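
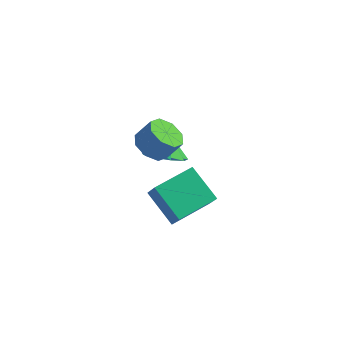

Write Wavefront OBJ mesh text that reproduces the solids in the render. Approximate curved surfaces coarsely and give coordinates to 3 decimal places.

v -1.084 1.034 -0.508
v -0.558 1.754 -1.042
v -1.096 1.766 0.468
v -1.257 1.852 -1.125
v -1.876 1.567 -0.919
v -2.124 1.033 -0.52
v -1.885 0.499 -0.116
v -1.271 0.215 0.105
v -0.57 0.314 0.04
v -0.109 0.75 -0.282
v -0.104 1.319 -0.709
v -1.199 -0.504 1.613
v -0.662 -1.18 1.397
v -0.025 -0.973 2.331
v -0.561 -0.296 2.547
v -0.458 -0.589 1.127
v 0.179 -0.381 2.061
v -0.688 0.052 1.141
v -0.051 0.26 2.075
v -1.217 0.367 1.432
v -0.58 0.575 2.366
v -1.735 0.173 1.829
v -1.098 0.38 2.763
v -1.939 -0.419 2.099
v -1.302 -0.211 3.033
v -1.709 -1.06 2.085
v -1.072 -0.852 3.019
v -1.18 -1.375 1.794
v -0.543 -1.167 2.728
v -1.794 0.76 -3.128
v -1.291 0.228 -2.066
v -0.571 2.423 -2.874
v -0.069 1.892 -1.812
v -0.411 -0.092 -4.208
v 0.091 -0.623 -3.146
v 0.811 1.572 -3.954
v 1.314 1.04 -2.892
f 2 1 4
f 2 4 3
f 4 1 5
f 4 5 3
f 5 1 6
f 5 6 3
f 6 1 7
f 6 7 3
f 7 1 8
f 7 8 3
f 8 1 9
f 8 9 3
f 9 1 10
f 9 10 3
f 10 1 11
f 10 11 3
f 11 1 2
f 11 2 3
f 13 12 16
f 13 16 14
f 14 16 17
f 14 17 15
f 16 12 18
f 16 18 17
f 17 18 19
f 17 19 15
f 18 12 20
f 18 20 19
f 19 20 21
f 19 21 15
f 20 12 22
f 20 22 21
f 21 22 23
f 21 23 15
f 22 12 24
f 22 24 23
f 23 24 25
f 23 25 15
f 24 12 26
f 24 26 25
f 25 26 27
f 25 27 15
f 26 12 28
f 26 28 27
f 27 28 29
f 27 29 15
f 28 12 13
f 28 13 29
f 29 13 14
f 29 14 15
f 31 33 30
f 34 31 30
f 30 33 32
f 32 34 30
f 31 37 33
f 35 31 34
f 35 37 31
f 33 37 32
f 36 34 32
f 32 37 36
f 36 35 34
f 37 35 36



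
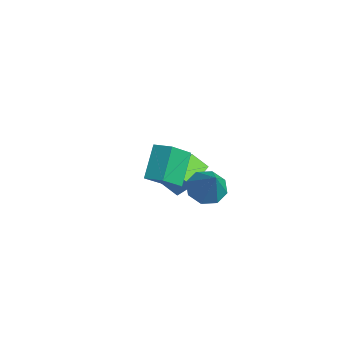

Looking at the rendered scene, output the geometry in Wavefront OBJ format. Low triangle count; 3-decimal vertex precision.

v 0.121 -2.717 1.955
v 0.605 -3.8 2.952
v 0.901 -2.166 2.174
v 1.385 -3.249 3.172
v 1.075 -3.531 0.608
v 1.559 -4.614 1.606
v 1.855 -2.98 0.828
v 2.339 -4.063 1.825
v -3.97 -1.691 -3.188
v -3.321 -1.215 -2.218
v -5.234 -0.324 -3.013
v -4.585 0.152 -2.043
v -3.395 -1.072 -3.877
v -2.746 -0.596 -2.907
v -4.659 0.295 -3.702
v -4.01 0.771 -2.732
v -0.715 -0.722 -1.594
v 0.041 -0.515 -2.199
v 0.495 -0.798 -0.106
v -0.277 0.108 -1.908
v -0.852 0.245 -1.434
v -1.346 -0.184 -1.053
v -1.472 -0.929 -0.989
v -1.154 -1.552 -1.28
v -0.579 -1.689 -1.754
v -0.084 -1.26 -2.135
f 2 4 1
f 5 2 1
f 1 4 3
f 3 5 1
f 2 8 4
f 6 2 5
f 6 8 2
f 4 8 3
f 7 5 3
f 3 8 7
f 7 6 5
f 8 6 7
f 10 12 9
f 13 10 9
f 9 12 11
f 11 13 9
f 10 16 12
f 14 10 13
f 14 16 10
f 12 16 11
f 15 13 11
f 11 16 15
f 15 14 13
f 16 14 15
f 18 17 20
f 18 20 19
f 20 17 21
f 20 21 19
f 21 17 22
f 21 22 19
f 22 17 23
f 22 23 19
f 23 17 24
f 23 24 19
f 24 17 25
f 24 25 19
f 25 17 26
f 25 26 19
f 26 17 18
f 26 18 19



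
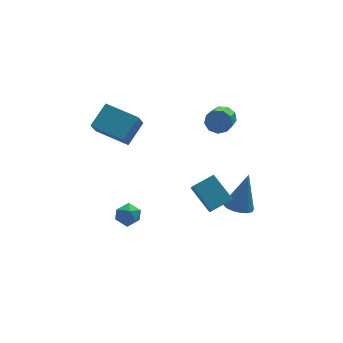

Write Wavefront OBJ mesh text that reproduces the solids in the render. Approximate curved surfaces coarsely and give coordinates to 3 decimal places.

v -3.431 -3.263 0.661
v -2.775 -3.046 0.8
v -3.065 -3.754 -0.3
v -2.409 -3.537 -0.161
v -2.708 -4.035 0.238
v -2.934 -3.732 0.832
v -2.906 -3.068 -0.332
v -3.132 -2.765 0.262
v -2.451 -2.926 0.187
v -2.328 -3.524 0.539
v -3.512 -3.276 -0.039
v -3.389 -3.874 0.313
v -1.959 0.784 2.132
v -0.974 1.534 2.997
v -3.247 2.101 2.456
v -2.262 2.85 3.321
v -1.518 1.49 1.019
v -0.533 2.239 1.884
v -2.806 2.806 1.343
v -1.821 3.556 2.208
v 3.584 -0.527 -3.529
v 4.302 -0.807 -3.704
v 4.256 -0.053 -1.531
v 4.322 -0.441 -3.797
v 4.174 -0.095 -3.829
v 3.89 0.152 -3.793
v 3.536 0.244 -3.695
v 3.193 0.159 -3.56
v 2.94 -0.083 -3.418
v 2.835 -0.427 -3.301
v 2.901 -0.794 -3.236
v 3.124 -1.099 -3.238
v 3.452 -1.274 -3.307
v 3.811 -1.277 -3.427
v 4.117 -1.109 -3.57
v 1.62 -2.196 -1.788
v 1.029 -0.969 -0.787
v 1.737 -1.51 -2.56
v 1.147 -0.282 -1.56
v 2.773 -1.958 -1.4
v 2.183 -0.73 -0.4
v 2.891 -1.271 -2.173
v 2.3 -0.044 -1.172
v 2.874 0.07 3.203
v 3.455 -0.055 3.553
v 2.907 -0.995 4.127
v 2.326 -0.87 3.777
v 3.185 0.249 3.793
v 2.637 -0.691 4.366
v 2.769 0.469 3.756
v 2.221 -0.471 4.33
v 2.402 0.502 3.461
v 1.854 -0.438 4.035
v 2.256 0.334 3.045
v 1.708 -0.606 3.619
v 2.399 0.042 2.703
v 1.851 -0.899 3.277
v 2.764 -0.237 2.595
v 2.217 -1.177 3.169
v 3.181 -0.372 2.772
v 2.633 -1.312 3.345
v 3.454 -0.3 3.15
v 2.906 -1.24 3.724
f 1 12 6
f 1 6 2
f 1 2 8
f 1 8 11
f 1 11 12
f 2 6 10
f 6 12 5
f 12 11 3
f 11 8 7
f 8 2 9
f 4 10 5
f 4 5 3
f 4 3 7
f 4 7 9
f 4 9 10
f 5 10 6
f 3 5 12
f 7 3 11
f 9 7 8
f 10 9 2
f 14 16 13
f 17 14 13
f 13 16 15
f 15 17 13
f 14 20 16
f 18 14 17
f 18 20 14
f 16 20 15
f 19 17 15
f 15 20 19
f 19 18 17
f 20 18 19
f 22 21 24
f 22 24 23
f 24 21 25
f 24 25 23
f 25 21 26
f 25 26 23
f 26 21 27
f 26 27 23
f 27 21 28
f 27 28 23
f 28 21 29
f 28 29 23
f 29 21 30
f 29 30 23
f 30 21 31
f 30 31 23
f 31 21 32
f 31 32 23
f 32 21 33
f 32 33 23
f 33 21 34
f 33 34 23
f 34 21 35
f 34 35 23
f 35 21 22
f 35 22 23
f 37 39 36
f 40 37 36
f 36 39 38
f 38 40 36
f 37 43 39
f 41 37 40
f 41 43 37
f 39 43 38
f 42 40 38
f 38 43 42
f 42 41 40
f 43 41 42
f 45 44 48
f 45 48 46
f 46 48 49
f 46 49 47
f 48 44 50
f 48 50 49
f 49 50 51
f 49 51 47
f 50 44 52
f 50 52 51
f 51 52 53
f 51 53 47
f 52 44 54
f 52 54 53
f 53 54 55
f 53 55 47
f 54 44 56
f 54 56 55
f 55 56 57
f 55 57 47
f 56 44 58
f 56 58 57
f 57 58 59
f 57 59 47
f 58 44 60
f 58 60 59
f 59 60 61
f 59 61 47
f 60 44 62
f 60 62 61
f 61 62 63
f 61 63 47
f 62 44 45
f 62 45 63
f 63 45 46
f 63 46 47



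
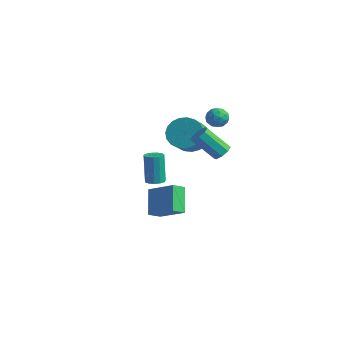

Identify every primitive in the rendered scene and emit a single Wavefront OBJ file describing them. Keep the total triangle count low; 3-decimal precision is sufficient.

v 1.827 -3.901 1.334
v 3.382 -3.75 2.288
v 2.036 -3.177 0.88
v 3.59 -3.026 1.833
v 2.61 -4.834 0.207
v 4.164 -4.683 1.16
v 2.818 -4.11 -0.248
v 4.373 -3.959 0.706
v -2.041 1.131 -2.413
v -1.628 1.553 -2.405
v -2.046 1.93 -0.58
v -2.459 1.509 -0.587
v -1.91 1.7 -2.5
v -2.328 2.077 -0.675
v -2.234 1.667 -2.567
v -2.652 2.044 -0.742
v -2.497 1.464 -2.586
v -2.915 1.841 -0.761
v -2.614 1.155 -2.549
v -3.033 1.532 -0.724
v -2.55 0.839 -2.469
v -2.968 1.216 -0.644
v -2.324 0.616 -2.371
v -2.743 0.993 -0.546
v -2.008 0.556 -2.286
v -2.427 0.933 -0.461
v -1.703 0.679 -2.242
v -2.121 1.056 -0.417
v -1.505 0.946 -2.251
v -1.923 1.323 -0.426
v -1.477 1.271 -2.312
v -1.895 1.648 -0.487
v -1.416 3.531 0.406
v -0.376 3.574 0.052
v -0.003 2.532 1.019
v -1.044 2.489 1.374
v -0.375 3.885 0.387
v -0.003 2.843 1.354
v -0.554 4.135 0.725
v -0.182 3.093 1.693
v -0.882 4.281 1.009
v -0.51 3.239 1.976
v -1.303 4.297 1.188
v -0.931 3.255 2.155
v -1.743 4.181 1.232
v -1.371 3.138 2.199
v -2.127 3.952 1.133
v -1.754 2.91 2.1
v -2.387 3.65 0.908
v -2.015 2.608 1.876
v -2.48 3.328 0.597
v -2.108 2.286 1.565
v -2.389 3.041 0.253
v -2.017 1.999 1.221
v -2.13 2.839 -0.065
v -1.757 1.797 0.903
v -1.747 2.756 -0.301
v -1.375 1.714 0.666
v -1.307 2.808 -0.415
v -0.935 1.765 0.552
v -0.886 2.984 -0.387
v -0.513 1.942 0.58
v -0.556 3.255 -0.222
v -0.184 2.213 0.746
v 0.418 2.886 3.236
v 0.823 3.37 3.551
v 1.317 2.19 3.149
v 1.722 2.674 3.464
v 1.222 2.339 3.831
v 0.667 2.769 3.885
v 1.473 2.791 2.815
v 0.918 3.221 2.869
v 1.475 3.31 3.291
v 1.32 3.032 3.919
v 0.82 2.528 2.781
v 0.665 2.25 3.409
v 0.542 3.189 3.401
v 1.598 2.371 3.299
v 1.305 2.175 3.515
v 1.542 2.459 3.7
v 0.45 2.836 3.597
v 0.688 3.12 3.782
v 0.922 2.515 3.947
v 1.452 2.44 2.918
v 1.69 2.724 3.103
v 0.598 3.101 3
v 0.835 3.385 3.185
v 1.218 3.045 2.753
v 1.163 3.438 3.433
v 1.691 3.029 3.382
v 1.545 3.098 3.001
v 1.219 3.351 3.032
v 1.071 3.274 3.802
v 1.6 2.866 3.751
v 1.306 2.669 3.967
v 0.98 2.922 3.999
v 1.455 3.24 3.649
v 0.54 2.694 2.949
v 1.069 2.286 2.898
v 1.16 2.638 2.701
v 0.834 2.891 2.733
v 0.449 2.531 3.318
v 0.977 2.122 3.267
v 0.921 2.209 3.668
v 0.595 2.462 3.699
v 0.685 2.32 3.051
v 2.776 1.094 2.069
v 3.251 0.996 2.439
v 2.098 0.407 3.761
v 1.624 0.506 3.391
v 3.079 1.428 2.481
v 1.926 0.839 3.803
v 2.729 1.664 2.282
v 1.576 1.075 3.603
v 2.407 1.567 1.958
v 1.254 0.978 3.279
v 2.302 1.193 1.699
v 1.149 0.604 3.021
v 2.474 0.761 1.657
v 1.321 0.172 2.979
v 2.824 0.525 1.857
v 1.671 -0.064 3.178
v 3.146 0.622 2.181
v 1.993 0.033 3.502
f 2 4 1
f 5 2 1
f 1 4 3
f 3 5 1
f 2 8 4
f 6 2 5
f 6 8 2
f 4 8 3
f 7 5 3
f 3 8 7
f 7 6 5
f 8 6 7
f 10 9 13
f 10 13 11
f 11 13 14
f 11 14 12
f 13 9 15
f 13 15 14
f 14 15 16
f 14 16 12
f 15 9 17
f 15 17 16
f 16 17 18
f 16 18 12
f 17 9 19
f 17 19 18
f 18 19 20
f 18 20 12
f 19 9 21
f 19 21 20
f 20 21 22
f 20 22 12
f 21 9 23
f 21 23 22
f 22 23 24
f 22 24 12
f 23 9 25
f 23 25 24
f 24 25 26
f 24 26 12
f 25 9 27
f 25 27 26
f 26 27 28
f 26 28 12
f 27 9 29
f 27 29 28
f 28 29 30
f 28 30 12
f 29 9 31
f 29 31 30
f 30 31 32
f 30 32 12
f 31 9 10
f 31 10 32
f 32 10 11
f 32 11 12
f 34 33 37
f 34 37 35
f 35 37 38
f 35 38 36
f 37 33 39
f 37 39 38
f 38 39 40
f 38 40 36
f 39 33 41
f 39 41 40
f 40 41 42
f 40 42 36
f 41 33 43
f 41 43 42
f 42 43 44
f 42 44 36
f 43 33 45
f 43 45 44
f 44 45 46
f 44 46 36
f 45 33 47
f 45 47 46
f 46 47 48
f 46 48 36
f 47 33 49
f 47 49 48
f 48 49 50
f 48 50 36
f 49 33 51
f 49 51 50
f 50 51 52
f 50 52 36
f 51 33 53
f 51 53 52
f 52 53 54
f 52 54 36
f 53 33 55
f 53 55 54
f 54 55 56
f 54 56 36
f 55 33 57
f 55 57 56
f 56 57 58
f 56 58 36
f 57 33 59
f 57 59 58
f 58 59 60
f 58 60 36
f 59 33 61
f 59 61 60
f 60 61 62
f 60 62 36
f 61 33 63
f 61 63 62
f 62 63 64
f 62 64 36
f 63 33 34
f 63 34 64
f 64 34 35
f 64 35 36
f 65 102 81
f 102 76 105
f 81 105 70
f 102 105 81
f 65 81 77
f 81 70 82
f 77 82 66
f 81 82 77
f 65 77 86
f 77 66 87
f 86 87 72
f 77 87 86
f 65 86 98
f 86 72 101
f 98 101 75
f 86 101 98
f 65 98 102
f 98 75 106
f 102 106 76
f 98 106 102
f 66 82 93
f 82 70 96
f 93 96 74
f 82 96 93
f 70 105 83
f 105 76 104
f 83 104 69
f 105 104 83
f 76 106 103
f 106 75 99
f 103 99 67
f 106 99 103
f 75 101 100
f 101 72 88
f 100 88 71
f 101 88 100
f 72 87 92
f 87 66 89
f 92 89 73
f 87 89 92
f 68 94 80
f 94 74 95
f 80 95 69
f 94 95 80
f 68 80 78
f 80 69 79
f 78 79 67
f 80 79 78
f 68 78 85
f 78 67 84
f 85 84 71
f 78 84 85
f 68 85 90
f 85 71 91
f 90 91 73
f 85 91 90
f 68 90 94
f 90 73 97
f 94 97 74
f 90 97 94
f 69 95 83
f 95 74 96
f 83 96 70
f 95 96 83
f 67 79 103
f 79 69 104
f 103 104 76
f 79 104 103
f 71 84 100
f 84 67 99
f 100 99 75
f 84 99 100
f 73 91 92
f 91 71 88
f 92 88 72
f 91 88 92
f 74 97 93
f 97 73 89
f 93 89 66
f 97 89 93
f 108 107 111
f 108 111 109
f 109 111 112
f 109 112 110
f 111 107 113
f 111 113 112
f 112 113 114
f 112 114 110
f 113 107 115
f 113 115 114
f 114 115 116
f 114 116 110
f 115 107 117
f 115 117 116
f 116 117 118
f 116 118 110
f 117 107 119
f 117 119 118
f 118 119 120
f 118 120 110
f 119 107 121
f 119 121 120
f 120 121 122
f 120 122 110
f 121 107 123
f 121 123 122
f 122 123 124
f 122 124 110
f 123 107 108
f 123 108 124
f 124 108 109
f 124 109 110



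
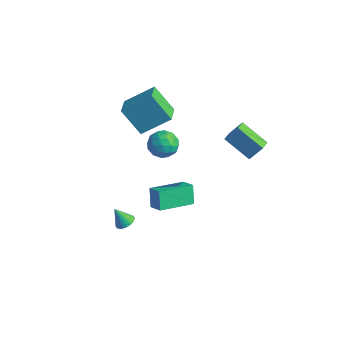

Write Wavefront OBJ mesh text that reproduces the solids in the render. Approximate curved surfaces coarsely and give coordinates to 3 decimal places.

v -2.065 3.413 -1.242
v -1.573 2.86 -0.636
v -3.387 2.98 -0.564
v -2.895 2.427 0.042
v -2.83 3.38 0.103
v -2.012 3.647 -0.316
v -2.948 2.193 -0.884
v -2.13 2.46 -1.303
v -2.118 2.106 -0.415
v -2.045 2.839 0.195
v -2.915 3.001 -1.395
v -2.842 3.734 -0.785
v -1.703 3.174 -0.999
v -3.257 2.666 -0.201
v -3.219 3.226 -0.165
v -2.93 2.9 0.191
v -1.961 3.637 -0.811
v -1.672 3.312 -0.454
v -2.411 3.617 -0.02
v -3.288 2.528 -0.746
v -2.999 2.203 -0.389
v -2.03 2.94 -1.391
v -1.741 2.614 -1.035
v -2.549 2.223 -1.18
v -1.734 2.406 -0.512
v -2.512 2.152 -0.114
v -2.542 2.014 -0.658
v -2.062 2.171 -0.905
v -1.691 2.837 -0.154
v -2.469 2.583 0.245
v -2.43 3.143 0.281
v -1.95 3.3 0.035
v -2.012 2.394 -0.024
v -2.491 3.257 -1.445
v -3.269 3.003 -1.046
v -3.01 2.54 -1.235
v -2.53 2.697 -1.481
v -2.448 3.688 -1.086
v -3.226 3.434 -0.688
v -2.898 3.669 -0.295
v -2.418 3.826 -0.542
v -2.948 3.446 -1.176
v -2.364 1.391 2.376
v -3.522 1.045 3.83
v -1.366 2.708 3.485
v -2.523 2.362 4.938
v -1.497 0.358 2.822
v -2.654 0.012 4.275
v -0.498 1.675 3.93
v -1.656 1.329 5.384
v -0.792 -1.544 -3.306
v -0.31 -1.368 -3.016
v -1.308 -1.836 -2.274
v -0.443 -1.162 -3.024
v -0.636 -1.022 -3.081
v -0.857 -0.972 -3.177
v -1.066 -1.022 -3.295
v -1.228 -1.161 -3.415
v -1.314 -1.367 -3.517
v -1.311 -1.604 -3.582
v -1.217 -1.83 -3.599
v -1.051 -2.007 -3.566
v -0.839 -2.104 -3.487
v -0.62 -2.104 -3.378
v -0.43 -2.007 -3.256
v -0.303 -1.831 -3.143
v -0.261 -1.604 -3.058
v 1.101 -1.463 1.222
v 1.933 -1.571 1.646
v 1.611 0.513 0.727
v 2.443 0.405 1.151
v 1.577 -1.845 0.189
v 2.409 -1.953 0.613
v 2.087 0.131 -0.306
v 2.919 0.023 0.118
v 2.688 2.464 3.939
v 3.103 3.019 4.807
v 2.311 3.213 3.64
v 2.727 3.768 4.508
v 4.173 2.832 2.992
v 4.589 3.387 3.86
v 3.797 3.581 2.693
v 4.212 4.136 3.561
f 1 38 17
f 38 12 41
f 17 41 6
f 38 41 17
f 1 17 13
f 17 6 18
f 13 18 2
f 17 18 13
f 1 13 22
f 13 2 23
f 22 23 8
f 13 23 22
f 1 22 34
f 22 8 37
f 34 37 11
f 22 37 34
f 1 34 38
f 34 11 42
f 38 42 12
f 34 42 38
f 2 18 29
f 18 6 32
f 29 32 10
f 18 32 29
f 6 41 19
f 41 12 40
f 19 40 5
f 41 40 19
f 12 42 39
f 42 11 35
f 39 35 3
f 42 35 39
f 11 37 36
f 37 8 24
f 36 24 7
f 37 24 36
f 8 23 28
f 23 2 25
f 28 25 9
f 23 25 28
f 4 30 16
f 30 10 31
f 16 31 5
f 30 31 16
f 4 16 14
f 16 5 15
f 14 15 3
f 16 15 14
f 4 14 21
f 14 3 20
f 21 20 7
f 14 20 21
f 4 21 26
f 21 7 27
f 26 27 9
f 21 27 26
f 4 26 30
f 26 9 33
f 30 33 10
f 26 33 30
f 5 31 19
f 31 10 32
f 19 32 6
f 31 32 19
f 3 15 39
f 15 5 40
f 39 40 12
f 15 40 39
f 7 20 36
f 20 3 35
f 36 35 11
f 20 35 36
f 9 27 28
f 27 7 24
f 28 24 8
f 27 24 28
f 10 33 29
f 33 9 25
f 29 25 2
f 33 25 29
f 44 46 43
f 47 44 43
f 43 46 45
f 45 47 43
f 44 50 46
f 48 44 47
f 48 50 44
f 46 50 45
f 49 47 45
f 45 50 49
f 49 48 47
f 50 48 49
f 52 51 54
f 52 54 53
f 54 51 55
f 54 55 53
f 55 51 56
f 55 56 53
f 56 51 57
f 56 57 53
f 57 51 58
f 57 58 53
f 58 51 59
f 58 59 53
f 59 51 60
f 59 60 53
f 60 51 61
f 60 61 53
f 61 51 62
f 61 62 53
f 62 51 63
f 62 63 53
f 63 51 64
f 63 64 53
f 64 51 65
f 64 65 53
f 65 51 66
f 65 66 53
f 66 51 67
f 66 67 53
f 67 51 52
f 67 52 53
f 69 71 68
f 72 69 68
f 68 71 70
f 70 72 68
f 69 75 71
f 73 69 72
f 73 75 69
f 71 75 70
f 74 72 70
f 70 75 74
f 74 73 72
f 75 73 74
f 77 79 76
f 80 77 76
f 76 79 78
f 78 80 76
f 77 83 79
f 81 77 80
f 81 83 77
f 79 83 78
f 82 80 78
f 78 83 82
f 82 81 80
f 83 81 82



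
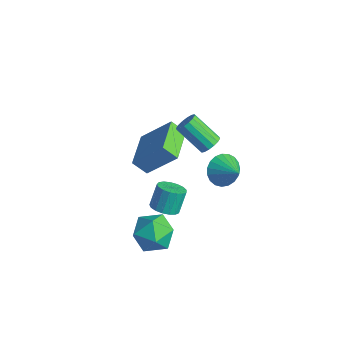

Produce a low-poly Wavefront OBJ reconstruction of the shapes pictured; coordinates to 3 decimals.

v 1.512 -4.02 2.108
v 1.902 -4.439 2.417
v 1.718 -3.899 3.381
v 1.328 -3.48 3.072
v 2.094 -4.211 2.326
v 1.91 -3.671 3.29
v 2.152 -3.94 2.185
v 1.969 -3.4 3.149
v 2.064 -3.687 2.027
v 1.881 -3.147 2.991
v 1.85 -3.51 1.887
v 1.666 -2.971 2.851
v 1.558 -3.451 1.798
v 1.374 -2.911 2.762
v 1.255 -3.521 1.78
v 1.071 -2.981 2.744
v 1.012 -3.706 1.837
v 0.828 -3.166 2.801
v 0.883 -3.963 1.956
v 0.699 -3.423 2.92
v 0.898 -4.233 2.11
v 0.714 -3.693 3.074
v 1.053 -4.454 2.264
v 0.87 -3.914 3.228
v 1.314 -4.576 2.382
v 1.131 -4.036 3.345
v 1.62 -4.57 2.437
v 1.437 -4.03 3.401
v -5.189 -0.207 -1.02
v -4.13 0.728 0.452
v -4.672 0.232 -1.671
v -3.613 1.167 -0.199
v -3.927 -1.667 -1.001
v -2.868 -0.732 0.471
v -3.41 -1.228 -1.652
v -2.351 -0.293 -0.18
v -1.8 1.14 0.357
v -1.462 1.288 0.792
v -2.642 0.787 1.878
v -2.98 0.64 1.443
v -1.62 1.53 0.732
v -2.8 1.029 1.818
v -1.826 1.668 0.572
v -3.006 1.167 1.658
v -2.025 1.664 0.354
v -3.205 1.163 1.44
v -2.164 1.52 0.137
v -3.344 1.019 1.223
v -2.205 1.275 -0.021
v -3.385 0.774 1.065
v -2.138 0.993 -0.078
v -3.318 0.492 1.008
v -1.98 0.751 -0.018
v -3.16 0.25 1.068
v -1.774 0.613 0.142
v -2.954 0.112 1.228
v -1.575 0.617 0.36
v -2.755 0.116 1.446
v -1.436 0.761 0.577
v -2.616 0.26 1.663
v -1.395 1.006 0.735
v -2.575 0.505 1.821
v -1.619 1.774 -1.892
v -1.14 1.69 -2.626
v -0.481 1.746 -1.148
v -1.157 2.054 -2.587
v -1.253 2.369 -2.428
v -1.413 2.581 -2.176
v -1.608 2.654 -1.876
v -1.805 2.574 -1.578
v -1.97 2.356 -1.334
v -2.074 2.038 -1.187
v -2.099 1.674 -1.162
v -2.042 1.327 -1.264
v -1.911 1.057 -1.474
v -1.729 0.912 -1.756
v -1.529 0.915 -2.062
v -1.344 1.067 -2.339
v -1.206 1.341 -2.538
v 0.115 -3.041 -0.352
v 1.143 -3.254 -0.411
v -0.223 -4.406 -1.309
v 0.805 -4.619 -1.368
v 0.297 -4.729 -0.455
v 0.506 -3.886 0.137
v 0.414 -3.774 -1.857
v 0.623 -2.931 -1.265
v 1.328 -3.707 -1.341
v 1.255 -4.297 -0.474
v -0.335 -3.363 -1.246
v -0.408 -3.953 -0.379
f 2 1 5
f 2 5 3
f 3 5 6
f 3 6 4
f 5 1 7
f 5 7 6
f 6 7 8
f 6 8 4
f 7 1 9
f 7 9 8
f 8 9 10
f 8 10 4
f 9 1 11
f 9 11 10
f 10 11 12
f 10 12 4
f 11 1 13
f 11 13 12
f 12 13 14
f 12 14 4
f 13 1 15
f 13 15 14
f 14 15 16
f 14 16 4
f 15 1 17
f 15 17 16
f 16 17 18
f 16 18 4
f 17 1 19
f 17 19 18
f 18 19 20
f 18 20 4
f 19 1 21
f 19 21 20
f 20 21 22
f 20 22 4
f 21 1 23
f 21 23 22
f 22 23 24
f 22 24 4
f 23 1 25
f 23 25 24
f 24 25 26
f 24 26 4
f 25 1 27
f 25 27 26
f 26 27 28
f 26 28 4
f 27 1 2
f 27 2 28
f 28 2 3
f 28 3 4
f 30 32 29
f 33 30 29
f 29 32 31
f 31 33 29
f 30 36 32
f 34 30 33
f 34 36 30
f 32 36 31
f 35 33 31
f 31 36 35
f 35 34 33
f 36 34 35
f 38 37 41
f 38 41 39
f 39 41 42
f 39 42 40
f 41 37 43
f 41 43 42
f 42 43 44
f 42 44 40
f 43 37 45
f 43 45 44
f 44 45 46
f 44 46 40
f 45 37 47
f 45 47 46
f 46 47 48
f 46 48 40
f 47 37 49
f 47 49 48
f 48 49 50
f 48 50 40
f 49 37 51
f 49 51 50
f 50 51 52
f 50 52 40
f 51 37 53
f 51 53 52
f 52 53 54
f 52 54 40
f 53 37 55
f 53 55 54
f 54 55 56
f 54 56 40
f 55 37 57
f 55 57 56
f 56 57 58
f 56 58 40
f 57 37 59
f 57 59 58
f 58 59 60
f 58 60 40
f 59 37 61
f 59 61 60
f 60 61 62
f 60 62 40
f 61 37 38
f 61 38 62
f 62 38 39
f 62 39 40
f 64 63 66
f 64 66 65
f 66 63 67
f 66 67 65
f 67 63 68
f 67 68 65
f 68 63 69
f 68 69 65
f 69 63 70
f 69 70 65
f 70 63 71
f 70 71 65
f 71 63 72
f 71 72 65
f 72 63 73
f 72 73 65
f 73 63 74
f 73 74 65
f 74 63 75
f 74 75 65
f 75 63 76
f 75 76 65
f 76 63 77
f 76 77 65
f 77 63 78
f 77 78 65
f 78 63 79
f 78 79 65
f 79 63 64
f 79 64 65
f 80 91 85
f 80 85 81
f 80 81 87
f 80 87 90
f 80 90 91
f 81 85 89
f 85 91 84
f 91 90 82
f 90 87 86
f 87 81 88
f 83 89 84
f 83 84 82
f 83 82 86
f 83 86 88
f 83 88 89
f 84 89 85
f 82 84 91
f 86 82 90
f 88 86 87
f 89 88 81



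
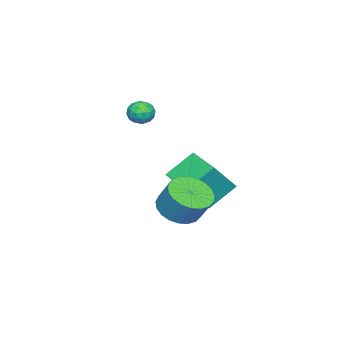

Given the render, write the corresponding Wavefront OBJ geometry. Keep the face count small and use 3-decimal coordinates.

v -3.672 -0.349 -1.081
v -2.466 -0.939 0.534
v -2.635 1.205 -1.288
v -1.429 0.616 0.327
v -2.571 -1.236 -2.227
v -1.365 -1.825 -0.612
v -1.534 0.319 -2.434
v -0.328 -0.271 -0.819
v -0.795 -2.262 3.574
v -0.337 -2.811 3.572
v -1.623 -2.949 3.148
v -1.165 -3.498 3.146
v -1.398 -3.23 3.766
v -0.887 -2.806 4.029
v -1.073 -2.954 2.691
v -0.562 -2.53 2.954
v -0.509 -3.239 3.025
v -0.71 -3.41 3.69
v -1.25 -2.35 3.03
v -1.451 -2.521 3.695
v -0.494 -2.476 3.61
v -1.466 -3.284 3.11
v -1.603 -3.127 3.474
v -1.334 -3.449 3.473
v -0.816 -2.473 3.879
v -0.547 -2.796 3.878
v -1.171 -3.042 3.992
v -1.413 -2.964 2.842
v -1.144 -3.287 2.841
v -0.626 -2.311 3.247
v -0.357 -2.633 3.246
v -0.789 -2.718 2.728
v -0.326 -3.05 3.288
v -0.812 -3.454 3.037
v -0.758 -3.135 2.77
v -0.458 -2.885 2.925
v -0.444 -3.151 3.678
v -0.93 -3.555 3.428
v -1.067 -3.397 3.793
v -0.766 -3.148 3.947
v -0.545 -3.402 3.357
v -1.03 -2.205 3.292
v -1.516 -2.609 3.042
v -1.194 -2.612 2.773
v -0.893 -2.363 2.927
v -1.148 -2.306 3.683
v -1.634 -2.71 3.432
v -1.502 -2.875 3.795
v -1.202 -2.625 3.95
v -1.415 -2.358 3.363
v 2.546 0.752 -0.376
v 3.118 1.488 -0.941
v 3.387 2.224 0.291
v 2.814 1.488 0.856
v 2.7 1.663 -0.954
v 2.969 2.399 0.277
v 2.255 1.68 -0.868
v 2.524 2.417 0.364
v 1.861 1.537 -0.696
v 2.13 2.274 0.536
v 1.585 1.258 -0.469
v 1.854 1.995 0.763
v 1.475 0.892 -0.226
v 1.744 1.628 1.006
v 1.55 0.501 -0.009
v 1.819 1.238 1.223
v 1.798 0.154 0.145
v 2.067 0.89 1.377
v 2.174 -0.09 0.209
v 2.443 0.647 1.44
v 2.615 -0.188 0.171
v 2.884 0.548 1.403
v 3.044 -0.124 0.039
v 3.313 0.612 1.271
v 3.387 0.091 -0.164
v 3.656 0.828 1.067
v 3.584 0.421 -0.405
v 3.853 1.158 0.827
v 3.602 0.808 -0.64
v 3.87 1.545 0.591
v 3.437 1.185 -0.83
v 3.705 1.922 0.402
f 2 4 1
f 5 2 1
f 1 4 3
f 3 5 1
f 2 8 4
f 6 2 5
f 6 8 2
f 4 8 3
f 7 5 3
f 3 8 7
f 7 6 5
f 8 6 7
f 9 46 25
f 46 20 49
f 25 49 14
f 46 49 25
f 9 25 21
f 25 14 26
f 21 26 10
f 25 26 21
f 9 21 30
f 21 10 31
f 30 31 16
f 21 31 30
f 9 30 42
f 30 16 45
f 42 45 19
f 30 45 42
f 9 42 46
f 42 19 50
f 46 50 20
f 42 50 46
f 10 26 37
f 26 14 40
f 37 40 18
f 26 40 37
f 14 49 27
f 49 20 48
f 27 48 13
f 49 48 27
f 20 50 47
f 50 19 43
f 47 43 11
f 50 43 47
f 19 45 44
f 45 16 32
f 44 32 15
f 45 32 44
f 16 31 36
f 31 10 33
f 36 33 17
f 31 33 36
f 12 38 24
f 38 18 39
f 24 39 13
f 38 39 24
f 12 24 22
f 24 13 23
f 22 23 11
f 24 23 22
f 12 22 29
f 22 11 28
f 29 28 15
f 22 28 29
f 12 29 34
f 29 15 35
f 34 35 17
f 29 35 34
f 12 34 38
f 34 17 41
f 38 41 18
f 34 41 38
f 13 39 27
f 39 18 40
f 27 40 14
f 39 40 27
f 11 23 47
f 23 13 48
f 47 48 20
f 23 48 47
f 15 28 44
f 28 11 43
f 44 43 19
f 28 43 44
f 17 35 36
f 35 15 32
f 36 32 16
f 35 32 36
f 18 41 37
f 41 17 33
f 37 33 10
f 41 33 37
f 52 51 55
f 52 55 53
f 53 55 56
f 53 56 54
f 55 51 57
f 55 57 56
f 56 57 58
f 56 58 54
f 57 51 59
f 57 59 58
f 58 59 60
f 58 60 54
f 59 51 61
f 59 61 60
f 60 61 62
f 60 62 54
f 61 51 63
f 61 63 62
f 62 63 64
f 62 64 54
f 63 51 65
f 63 65 64
f 64 65 66
f 64 66 54
f 65 51 67
f 65 67 66
f 66 67 68
f 66 68 54
f 67 51 69
f 67 69 68
f 68 69 70
f 68 70 54
f 69 51 71
f 69 71 70
f 70 71 72
f 70 72 54
f 71 51 73
f 71 73 72
f 72 73 74
f 72 74 54
f 73 51 75
f 73 75 74
f 74 75 76
f 74 76 54
f 75 51 77
f 75 77 76
f 76 77 78
f 76 78 54
f 77 51 79
f 77 79 78
f 78 79 80
f 78 80 54
f 79 51 81
f 79 81 80
f 80 81 82
f 80 82 54
f 81 51 52
f 81 52 82
f 82 52 53
f 82 53 54



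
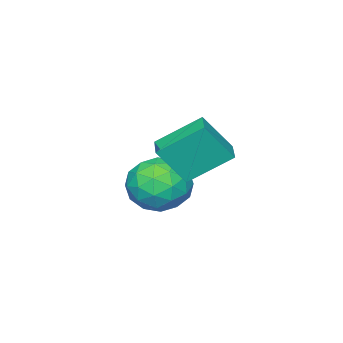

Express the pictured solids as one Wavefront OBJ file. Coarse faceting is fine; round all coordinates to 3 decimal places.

v -0.464 -1.521 -0.464
v 0.367 -2.09 -1.033
v -1.747 -2.23 -1.627
v -0.916 -2.799 -2.196
v -1.198 -3.112 -1.119
v -0.406 -2.674 -0.4
v -0.974 -1.646 -2.26
v -0.182 -1.208 -1.541
v 0.051 -2.168 -2.143
v -0.087 -3.074 -1.437
v -1.293 -1.246 -1.223
v -1.431 -2.152 -0.517
v 0.064 -1.743 -0.646
v -1.444 -2.577 -2.014
v -1.61 -2.761 -1.381
v -1.122 -3.096 -1.715
v -0.39 -2.086 -0.274
v 0.098 -2.421 -0.609
v -0.822 -3.022 -0.659
v -1.478 -1.899 -2.051
v -0.99 -2.234 -2.386
v -0.258 -1.224 -0.945
v 0.23 -1.559 -1.279
v -0.558 -1.298 -2.001
v 0.367 -2.123 -1.633
v -0.387 -2.54 -2.317
v -0.421 -1.862 -2.354
v 0.045 -1.605 -1.932
v 0.285 -2.656 -1.218
v -0.469 -3.073 -1.902
v -0.635 -3.257 -1.269
v -0.169 -2.999 -0.846
v 0.1 -2.702 -1.871
v -0.911 -1.247 -0.758
v -1.665 -1.664 -1.442
v -1.211 -1.321 -1.814
v -0.745 -1.063 -1.391
v -0.993 -1.78 -0.343
v -1.747 -2.197 -1.027
v -1.425 -2.715 -0.728
v -0.959 -2.458 -0.306
v -1.48 -1.618 -0.789
v 0.604 0.021 0.456
v -0.364 1.076 1.479
v 1.259 0.652 0.425
v 0.291 1.707 1.448
v 1.269 -0.607 1.732
v 0.301 0.448 2.755
v 1.924 0.024 1.701
v 0.956 1.079 2.724
f 1 38 17
f 38 12 41
f 17 41 6
f 38 41 17
f 1 17 13
f 17 6 18
f 13 18 2
f 17 18 13
f 1 13 22
f 13 2 23
f 22 23 8
f 13 23 22
f 1 22 34
f 22 8 37
f 34 37 11
f 22 37 34
f 1 34 38
f 34 11 42
f 38 42 12
f 34 42 38
f 2 18 29
f 18 6 32
f 29 32 10
f 18 32 29
f 6 41 19
f 41 12 40
f 19 40 5
f 41 40 19
f 12 42 39
f 42 11 35
f 39 35 3
f 42 35 39
f 11 37 36
f 37 8 24
f 36 24 7
f 37 24 36
f 8 23 28
f 23 2 25
f 28 25 9
f 23 25 28
f 4 30 16
f 30 10 31
f 16 31 5
f 30 31 16
f 4 16 14
f 16 5 15
f 14 15 3
f 16 15 14
f 4 14 21
f 14 3 20
f 21 20 7
f 14 20 21
f 4 21 26
f 21 7 27
f 26 27 9
f 21 27 26
f 4 26 30
f 26 9 33
f 30 33 10
f 26 33 30
f 5 31 19
f 31 10 32
f 19 32 6
f 31 32 19
f 3 15 39
f 15 5 40
f 39 40 12
f 15 40 39
f 7 20 36
f 20 3 35
f 36 35 11
f 20 35 36
f 9 27 28
f 27 7 24
f 28 24 8
f 27 24 28
f 10 33 29
f 33 9 25
f 29 25 2
f 33 25 29
f 44 46 43
f 47 44 43
f 43 46 45
f 45 47 43
f 44 50 46
f 48 44 47
f 48 50 44
f 46 50 45
f 49 47 45
f 45 50 49
f 49 48 47
f 50 48 49



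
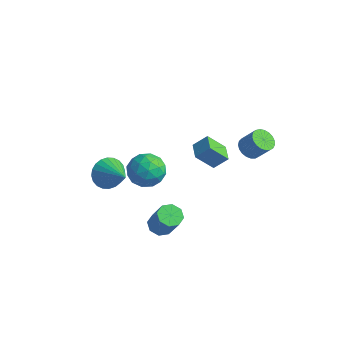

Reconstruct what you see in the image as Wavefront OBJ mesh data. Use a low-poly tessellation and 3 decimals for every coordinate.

v -0.5 3.121 -4.053
v -1.143 2.265 -2.892
v -1.368 3.886 -3.97
v -2.012 3.03 -2.809
v 0.092 3.71 -3.291
v -0.552 2.854 -2.13
v -0.777 4.475 -3.208
v -1.42 3.619 -2.047
v 1.625 3.674 -1.374
v 2.147 3.188 -1.664
v 2.956 3.419 -0.596
v 2.435 3.906 -0.306
v 2.237 3.467 -1.793
v 3.047 3.698 -0.725
v 2.222 3.781 -1.849
v 3.031 4.012 -0.781
v 2.103 4.078 -1.823
v 2.913 4.309 -0.755
v 1.902 4.304 -1.72
v 2.711 4.535 -0.652
v 1.653 4.422 -1.557
v 2.462 4.653 -0.489
v 1.399 4.41 -1.362
v 2.209 4.641 -0.294
v 1.184 4.272 -1.169
v 1.994 4.503 -0.101
v 1.046 4.03 -1.012
v 1.855 4.261 0.056
v 1.008 3.726 -0.917
v 1.817 3.957 0.151
v 1.076 3.414 -0.902
v 1.886 3.645 0.167
v 1.24 3.146 -0.968
v 2.049 3.377 0.101
v 1.47 2.97 -1.104
v 2.279 3.201 -0.036
v 1.727 2.916 -1.287
v 2.536 3.147 -0.219
v 1.966 2.993 -1.485
v 2.776 3.224 -0.417
v -3.783 -2.071 -3.034
v -3.299 -1.308 -3.589
v -2.037 -2.489 -2.086
v -3.428 -1.097 -3.257
v -3.611 -1.034 -2.892
v -3.821 -1.129 -2.548
v -4.024 -1.367 -2.278
v -4.191 -1.713 -2.123
v -4.296 -2.112 -2.107
v -4.323 -2.506 -2.232
v -4.267 -2.833 -2.479
v -4.138 -3.044 -2.81
v -3.955 -3.107 -3.176
v -3.745 -3.012 -3.519
v -3.542 -2.774 -3.789
v -3.375 -2.429 -3.944
v -3.27 -2.029 -3.96
v -3.243 -1.635 -3.836
v 1.595 -3.637 -3.146
v 2.113 -3.149 -3.382
v 3.043 -3.375 -1.81
v 2.525 -3.863 -1.574
v 1.687 -2.894 -3.093
v 2.616 -3.121 -1.521
v 1.207 -3.075 -2.836
v 2.136 -3.301 -1.264
v 0.955 -3.585 -2.76
v 1.884 -3.811 -1.188
v 1.077 -4.125 -2.91
v 2.007 -4.351 -1.338
v 1.504 -4.379 -3.199
v 2.433 -4.606 -1.627
v 1.984 -4.199 -3.456
v 2.913 -4.425 -1.884
v 2.236 -3.689 -3.532
v 3.165 -3.915 -1.96
v -2.072 -2.21 -1.335
v -1.707 -1.687 -0.358
v -0.313 -2.153 -2.022
v 0.052 -1.63 -1.045
v -0.289 -2.746 -1.018
v -1.376 -2.781 -0.593
v -0.644 -1.059 -1.787
v -1.731 -1.094 -1.362
v -0.825 -0.976 -0.637
v -0.605 -2.019 -0.161
v -1.415 -1.821 -2.219
v -1.195 -2.864 -1.743
v -2.043 -1.954 -0.786
v 0.023 -1.886 -1.594
v -0.177 -2.542 -1.578
v 0.038 -2.235 -1.003
v -1.849 -2.597 -0.925
v -1.634 -2.29 -0.35
v -0.801 -2.912 -0.738
v -0.386 -1.55 -2.03
v -0.171 -1.243 -1.455
v -2.058 -1.605 -1.377
v -1.843 -1.298 -0.802
v -1.219 -0.928 -1.642
v -1.31 -1.228 -0.376
v -0.277 -1.195 -0.779
v -0.686 -0.859 -1.216
v -1.325 -0.879 -0.966
v -1.181 -1.841 -0.096
v -0.148 -1.808 -0.5
v -0.348 -2.464 -0.484
v -0.987 -2.484 -0.234
v -0.663 -1.423 -0.26
v -1.872 -2.032 -1.88
v -0.839 -1.999 -2.284
v -1.033 -1.356 -2.146
v -1.672 -1.376 -1.896
v -1.743 -2.645 -1.601
v -0.71 -2.612 -2.004
v -0.695 -2.961 -1.414
v -1.334 -2.981 -1.164
v -1.357 -2.417 -2.12
f 2 4 1
f 5 2 1
f 1 4 3
f 3 5 1
f 2 8 4
f 6 2 5
f 6 8 2
f 4 8 3
f 7 5 3
f 3 8 7
f 7 6 5
f 8 6 7
f 10 9 13
f 10 13 11
f 11 13 14
f 11 14 12
f 13 9 15
f 13 15 14
f 14 15 16
f 14 16 12
f 15 9 17
f 15 17 16
f 16 17 18
f 16 18 12
f 17 9 19
f 17 19 18
f 18 19 20
f 18 20 12
f 19 9 21
f 19 21 20
f 20 21 22
f 20 22 12
f 21 9 23
f 21 23 22
f 22 23 24
f 22 24 12
f 23 9 25
f 23 25 24
f 24 25 26
f 24 26 12
f 25 9 27
f 25 27 26
f 26 27 28
f 26 28 12
f 27 9 29
f 27 29 28
f 28 29 30
f 28 30 12
f 29 9 31
f 29 31 30
f 30 31 32
f 30 32 12
f 31 9 33
f 31 33 32
f 32 33 34
f 32 34 12
f 33 9 35
f 33 35 34
f 34 35 36
f 34 36 12
f 35 9 37
f 35 37 36
f 36 37 38
f 36 38 12
f 37 9 39
f 37 39 38
f 38 39 40
f 38 40 12
f 39 9 10
f 39 10 40
f 40 10 11
f 40 11 12
f 42 41 44
f 42 44 43
f 44 41 45
f 44 45 43
f 45 41 46
f 45 46 43
f 46 41 47
f 46 47 43
f 47 41 48
f 47 48 43
f 48 41 49
f 48 49 43
f 49 41 50
f 49 50 43
f 50 41 51
f 50 51 43
f 51 41 52
f 51 52 43
f 52 41 53
f 52 53 43
f 53 41 54
f 53 54 43
f 54 41 55
f 54 55 43
f 55 41 56
f 55 56 43
f 56 41 57
f 56 57 43
f 57 41 58
f 57 58 43
f 58 41 42
f 58 42 43
f 60 59 63
f 60 63 61
f 61 63 64
f 61 64 62
f 63 59 65
f 63 65 64
f 64 65 66
f 64 66 62
f 65 59 67
f 65 67 66
f 66 67 68
f 66 68 62
f 67 59 69
f 67 69 68
f 68 69 70
f 68 70 62
f 69 59 71
f 69 71 70
f 70 71 72
f 70 72 62
f 71 59 73
f 71 73 72
f 72 73 74
f 72 74 62
f 73 59 75
f 73 75 74
f 74 75 76
f 74 76 62
f 75 59 60
f 75 60 76
f 76 60 61
f 76 61 62
f 77 114 93
f 114 88 117
f 93 117 82
f 114 117 93
f 77 93 89
f 93 82 94
f 89 94 78
f 93 94 89
f 77 89 98
f 89 78 99
f 98 99 84
f 89 99 98
f 77 98 110
f 98 84 113
f 110 113 87
f 98 113 110
f 77 110 114
f 110 87 118
f 114 118 88
f 110 118 114
f 78 94 105
f 94 82 108
f 105 108 86
f 94 108 105
f 82 117 95
f 117 88 116
f 95 116 81
f 117 116 95
f 88 118 115
f 118 87 111
f 115 111 79
f 118 111 115
f 87 113 112
f 113 84 100
f 112 100 83
f 113 100 112
f 84 99 104
f 99 78 101
f 104 101 85
f 99 101 104
f 80 106 92
f 106 86 107
f 92 107 81
f 106 107 92
f 80 92 90
f 92 81 91
f 90 91 79
f 92 91 90
f 80 90 97
f 90 79 96
f 97 96 83
f 90 96 97
f 80 97 102
f 97 83 103
f 102 103 85
f 97 103 102
f 80 102 106
f 102 85 109
f 106 109 86
f 102 109 106
f 81 107 95
f 107 86 108
f 95 108 82
f 107 108 95
f 79 91 115
f 91 81 116
f 115 116 88
f 91 116 115
f 83 96 112
f 96 79 111
f 112 111 87
f 96 111 112
f 85 103 104
f 103 83 100
f 104 100 84
f 103 100 104
f 86 109 105
f 109 85 101
f 105 101 78
f 109 101 105



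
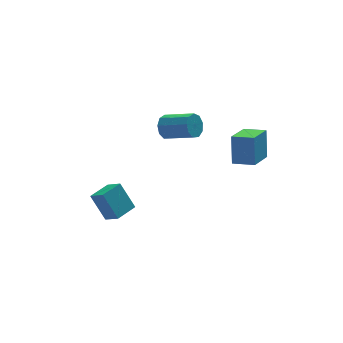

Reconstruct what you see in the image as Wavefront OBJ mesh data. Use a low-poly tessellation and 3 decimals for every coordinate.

v 3.791 -1.655 2.091
v 3.906 -1.168 3.431
v 2.985 -1.063 1.945
v 3.1 -0.577 3.285
v 4.76 -0.463 1.575
v 4.875 0.023 2.915
v 3.954 0.128 1.429
v 4.069 0.615 2.769
v -1.848 1.612 -2.597
v -1.458 0.959 -2.134
v -2.349 2.193 -1.355
v -1.96 1.54 -0.892
v -0.9 2.24 -2.508
v -0.511 1.587 -2.045
v -1.402 2.821 -1.266
v -1.012 2.168 -0.803
v 1.543 3.776 1.302
v 1.931 3.899 0.782
v 2.965 2.908 1.319
v 2.577 2.784 1.838
v 2.029 4.184 1.119
v 3.063 3.192 1.656
v 1.899 4.277 1.541
v 2.933 3.285 2.078
v 1.603 4.136 1.851
v 2.637 3.144 2.388
v 1.279 3.827 1.904
v 2.313 2.835 2.441
v 1.078 3.493 1.675
v 2.112 2.501 2.212
v 1.095 3.292 1.271
v 2.129 2.3 1.808
v 1.321 3.318 0.882
v 2.355 2.326 1.418
v 1.652 3.557 0.688
v 2.686 2.566 1.225
f 2 4 1
f 5 2 1
f 1 4 3
f 3 5 1
f 2 8 4
f 6 2 5
f 6 8 2
f 4 8 3
f 7 5 3
f 3 8 7
f 7 6 5
f 8 6 7
f 10 12 9
f 13 10 9
f 9 12 11
f 11 13 9
f 10 16 12
f 14 10 13
f 14 16 10
f 12 16 11
f 15 13 11
f 11 16 15
f 15 14 13
f 16 14 15
f 18 17 21
f 18 21 19
f 19 21 22
f 19 22 20
f 21 17 23
f 21 23 22
f 22 23 24
f 22 24 20
f 23 17 25
f 23 25 24
f 24 25 26
f 24 26 20
f 25 17 27
f 25 27 26
f 26 27 28
f 26 28 20
f 27 17 29
f 27 29 28
f 28 29 30
f 28 30 20
f 29 17 31
f 29 31 30
f 30 31 32
f 30 32 20
f 31 17 33
f 31 33 32
f 32 33 34
f 32 34 20
f 33 17 35
f 33 35 34
f 34 35 36
f 34 36 20
f 35 17 18
f 35 18 36
f 36 18 19
f 36 19 20



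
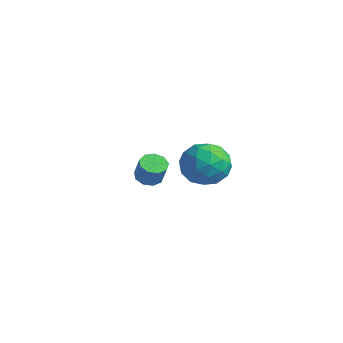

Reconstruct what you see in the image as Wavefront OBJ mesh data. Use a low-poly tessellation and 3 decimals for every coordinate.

v 0.618 -2.177 3.308
v 1.482 -1.624 3.537
v 1.498 -3.076 2.163
v 2.362 -2.523 2.392
v 1.965 -3.194 3.097
v 1.421 -2.639 3.805
v 1.559 -2.061 1.895
v 1.015 -1.506 2.603
v 2.063 -1.552 2.664
v 2.315 -2.252 3.407
v 0.665 -2.448 2.293
v 0.917 -3.148 3.036
v 0.973 -1.822 3.523
v 2.007 -2.878 2.177
v 1.774 -3.273 2.591
v 2.282 -2.948 2.726
v 0.937 -2.418 3.68
v 1.445 -2.093 3.815
v 1.729 -3.016 3.557
v 1.535 -2.607 1.885
v 2.043 -2.282 2.02
v 0.698 -1.752 2.974
v 1.206 -1.427 3.109
v 1.251 -1.684 2.143
v 1.822 -1.454 3.145
v 2.34 -1.982 2.472
v 1.867 -1.711 2.179
v 1.547 -1.385 2.595
v 1.97 -1.866 3.581
v 2.487 -2.394 2.908
v 2.254 -2.789 3.323
v 1.934 -2.462 3.739
v 2.312 -1.823 3.068
v 0.493 -2.306 2.792
v 1.01 -2.834 2.119
v 1.046 -2.238 1.961
v 0.726 -1.911 2.377
v 0.64 -2.718 3.228
v 1.158 -3.246 2.555
v 1.433 -3.315 3.105
v 1.113 -2.989 3.521
v 0.668 -2.877 2.632
v -3.401 -1.098 -0.53
v -2.884 -1.296 -0.786
v -2.441 -1.38 0.174
v -2.959 -1.182 0.43
v -2.877 -0.88 -0.752
v -2.434 -0.964 0.207
v -3.115 -0.566 -0.615
v -2.673 -0.65 0.344
v -3.487 -0.501 -0.438
v -3.045 -0.585 0.522
v -3.819 -0.716 -0.303
v -3.377 -0.8 0.656
v -3.955 -1.109 -0.275
v -3.513 -1.193 0.684
v -3.832 -1.497 -0.366
v -3.39 -1.581 0.594
v -3.508 -1.699 -0.533
v -3.065 -1.783 0.426
v -3.133 -1.619 -0.699
v -2.691 -1.703 0.26
f 1 38 17
f 38 12 41
f 17 41 6
f 38 41 17
f 1 17 13
f 17 6 18
f 13 18 2
f 17 18 13
f 1 13 22
f 13 2 23
f 22 23 8
f 13 23 22
f 1 22 34
f 22 8 37
f 34 37 11
f 22 37 34
f 1 34 38
f 34 11 42
f 38 42 12
f 34 42 38
f 2 18 29
f 18 6 32
f 29 32 10
f 18 32 29
f 6 41 19
f 41 12 40
f 19 40 5
f 41 40 19
f 12 42 39
f 42 11 35
f 39 35 3
f 42 35 39
f 11 37 36
f 37 8 24
f 36 24 7
f 37 24 36
f 8 23 28
f 23 2 25
f 28 25 9
f 23 25 28
f 4 30 16
f 30 10 31
f 16 31 5
f 30 31 16
f 4 16 14
f 16 5 15
f 14 15 3
f 16 15 14
f 4 14 21
f 14 3 20
f 21 20 7
f 14 20 21
f 4 21 26
f 21 7 27
f 26 27 9
f 21 27 26
f 4 26 30
f 26 9 33
f 30 33 10
f 26 33 30
f 5 31 19
f 31 10 32
f 19 32 6
f 31 32 19
f 3 15 39
f 15 5 40
f 39 40 12
f 15 40 39
f 7 20 36
f 20 3 35
f 36 35 11
f 20 35 36
f 9 27 28
f 27 7 24
f 28 24 8
f 27 24 28
f 10 33 29
f 33 9 25
f 29 25 2
f 33 25 29
f 44 43 47
f 44 47 45
f 45 47 48
f 45 48 46
f 47 43 49
f 47 49 48
f 48 49 50
f 48 50 46
f 49 43 51
f 49 51 50
f 50 51 52
f 50 52 46
f 51 43 53
f 51 53 52
f 52 53 54
f 52 54 46
f 53 43 55
f 53 55 54
f 54 55 56
f 54 56 46
f 55 43 57
f 55 57 56
f 56 57 58
f 56 58 46
f 57 43 59
f 57 59 58
f 58 59 60
f 58 60 46
f 59 43 61
f 59 61 60
f 60 61 62
f 60 62 46
f 61 43 44
f 61 44 62
f 62 44 45
f 62 45 46



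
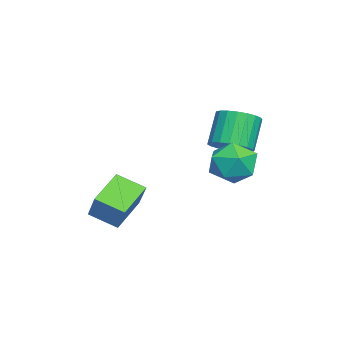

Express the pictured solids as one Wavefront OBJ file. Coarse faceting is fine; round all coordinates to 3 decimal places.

v 3.508 -3.779 -4.346
v 2.082 -3.149 -3.509
v 3.708 -2.538 -4.94
v 2.281 -1.908 -4.102
v 4.439 -3.332 -3.098
v 3.012 -2.702 -2.26
v 4.638 -2.091 -3.691
v 3.212 -1.461 -2.854
v 1.472 1.708 -1.103
v 2.051 2.446 -0.855
v 1.146 2.67 0.59
v 0.568 1.932 0.343
v 1.762 2.633 -1.065
v 0.857 2.857 0.38
v 1.422 2.66 -1.282
v 0.518 2.884 0.164
v 1.092 2.522 -1.467
v 0.187 2.746 -0.022
v 0.827 2.244 -1.59
v -0.078 2.468 -0.144
v 0.674 1.873 -1.628
v -0.231 2.097 -0.182
v 0.658 1.473 -1.576
v -0.246 1.697 -0.13
v 0.784 1.114 -1.441
v -0.12 1.338 0.004
v 1.029 0.858 -1.249
v 0.124 1.082 0.197
v 1.35 0.748 -1.031
v 0.445 0.973 0.415
v 1.692 0.805 -0.825
v 0.788 1.029 0.621
v 1.997 1.018 -0.668
v 1.092 1.242 0.778
v 2.21 1.35 -0.585
v 1.306 1.574 0.86
v 2.296 1.744 -0.593
v 1.392 1.968 0.853
v 2.24 2.132 -0.688
v 1.336 2.356 0.758
v 2.45 2.247 -0.813
v 2.852 2.795 -1.723
v 3.988 1.245 -0.737
v 4.39 1.793 -1.647
v 4.279 2.34 -0.659
v 3.328 2.96 -0.705
v 3.512 1.08 -1.755
v 2.561 1.7 -1.801
v 3.508 2.074 -2.305
v 3.982 2.852 -1.628
v 2.858 1.188 -0.832
v 3.332 1.966 -0.155
f 2 4 1
f 5 2 1
f 1 4 3
f 3 5 1
f 2 8 4
f 6 2 5
f 6 8 2
f 4 8 3
f 7 5 3
f 3 8 7
f 7 6 5
f 8 6 7
f 10 9 13
f 10 13 11
f 11 13 14
f 11 14 12
f 13 9 15
f 13 15 14
f 14 15 16
f 14 16 12
f 15 9 17
f 15 17 16
f 16 17 18
f 16 18 12
f 17 9 19
f 17 19 18
f 18 19 20
f 18 20 12
f 19 9 21
f 19 21 20
f 20 21 22
f 20 22 12
f 21 9 23
f 21 23 22
f 22 23 24
f 22 24 12
f 23 9 25
f 23 25 24
f 24 25 26
f 24 26 12
f 25 9 27
f 25 27 26
f 26 27 28
f 26 28 12
f 27 9 29
f 27 29 28
f 28 29 30
f 28 30 12
f 29 9 31
f 29 31 30
f 30 31 32
f 30 32 12
f 31 9 33
f 31 33 32
f 32 33 34
f 32 34 12
f 33 9 35
f 33 35 34
f 34 35 36
f 34 36 12
f 35 9 37
f 35 37 36
f 36 37 38
f 36 38 12
f 37 9 39
f 37 39 38
f 38 39 40
f 38 40 12
f 39 9 10
f 39 10 40
f 40 10 11
f 40 11 12
f 41 52 46
f 41 46 42
f 41 42 48
f 41 48 51
f 41 51 52
f 42 46 50
f 46 52 45
f 52 51 43
f 51 48 47
f 48 42 49
f 44 50 45
f 44 45 43
f 44 43 47
f 44 47 49
f 44 49 50
f 45 50 46
f 43 45 52
f 47 43 51
f 49 47 48
f 50 49 42



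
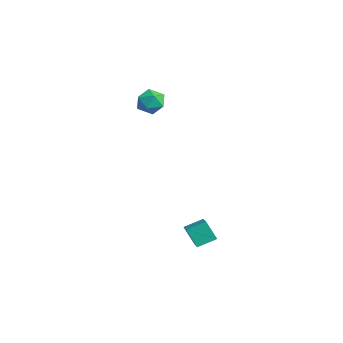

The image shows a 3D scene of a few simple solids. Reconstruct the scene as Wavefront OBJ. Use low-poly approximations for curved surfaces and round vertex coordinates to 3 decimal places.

v 3.02 1.268 -4.557
v 2.505 0.853 -3.415
v 3.15 2.35 -4.105
v 2.635 1.935 -2.963
v 3.925 1.025 -4.237
v 3.41 0.61 -3.095
v 4.055 2.107 -3.785
v 3.54 1.692 -2.643
v -3.579 1.702 3.774
v -2.89 1.945 3.189
v -2.83 0.435 4.131
v -2.141 0.678 3.546
v -2.279 1.164 4.334
v -2.742 1.947 4.113
v -2.978 0.433 3.207
v -3.441 1.216 2.986
v -2.518 1.161 2.839
v -2.087 1.613 3.535
v -3.633 0.767 3.785
v -3.202 1.219 4.481
f 2 4 1
f 5 2 1
f 1 4 3
f 3 5 1
f 2 8 4
f 6 2 5
f 6 8 2
f 4 8 3
f 7 5 3
f 3 8 7
f 7 6 5
f 8 6 7
f 9 20 14
f 9 14 10
f 9 10 16
f 9 16 19
f 9 19 20
f 10 14 18
f 14 20 13
f 20 19 11
f 19 16 15
f 16 10 17
f 12 18 13
f 12 13 11
f 12 11 15
f 12 15 17
f 12 17 18
f 13 18 14
f 11 13 20
f 15 11 19
f 17 15 16
f 18 17 10



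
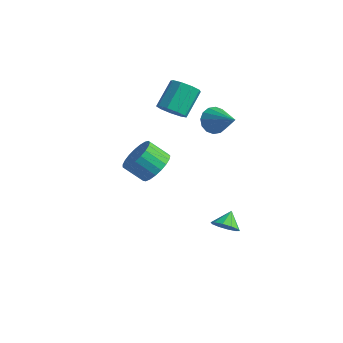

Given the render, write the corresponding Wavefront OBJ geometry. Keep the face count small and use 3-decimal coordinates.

v 4.024 0.434 -3.903
v 4.645 0.258 -3.43
v 3.736 1.206 -3.237
v 4.794 0.596 -3.759
v 4.649 0.873 -4.142
v 4.265 0.981 -4.434
v 3.789 0.881 -4.523
v 3.403 0.61 -4.376
v 3.254 0.271 -4.047
v 3.399 -0.005 -3.664
v 3.783 -0.114 -3.372
v 4.259 -0.013 -3.283
v 1.381 2.309 2.126
v 1.829 2.307 1.38
v 3.059 2.091 3.134
v 1.811 2.739 1.504
v 1.678 3.057 1.794
v 1.465 3.174 2.173
v 1.23 3.059 2.54
v 1.035 2.744 2.795
v 0.933 2.312 2.872
v 0.951 1.879 2.748
v 1.084 1.562 2.458
v 1.297 1.445 2.078
v 1.532 1.559 1.712
v 1.727 1.875 1.456
v -1.796 2.313 1.212
v -1.166 2.812 0.805
v -1.455 4.185 2.041
v -2.084 3.687 2.448
v -1.718 2.922 0.554
v -2.006 4.295 1.79
v -2.305 2.748 0.61
v -2.594 4.121 1.847
v -2.654 2.37 0.948
v -2.943 3.743 2.185
v -2.602 1.966 1.41
v -2.89 3.339 2.646
v -2.172 1.724 1.778
v -2.461 3.097 3.015
v -1.566 1.758 1.882
v -1.855 3.131 3.118
v -1.068 2.052 1.672
v -1.356 3.425 2.908
v -0.91 2.468 1.247
v -1.198 3.841 2.483
v 2.415 -2.926 1.741
v 3.166 -2.992 2.444
v 2.296 -3.56 3.321
v 1.545 -3.494 2.619
v 2.999 -2.607 2.528
v 2.129 -3.175 3.405
v 2.731 -2.277 2.476
v 1.861 -2.845 3.353
v 2.409 -2.059 2.297
v 1.538 -2.627 3.174
v 2.087 -1.991 2.022
v 1.217 -2.559 2.899
v 1.823 -2.084 1.699
v 0.952 -2.653 2.576
v 1.661 -2.324 1.383
v 0.79 -2.892 2.26
v 1.629 -2.667 1.129
v 0.758 -3.235 2.006
v 1.733 -3.055 0.981
v 0.863 -3.623 1.858
v 1.955 -3.421 0.964
v 1.085 -3.989 1.841
v 2.257 -3.701 1.082
v 1.386 -4.269 1.959
v 2.586 -3.847 1.314
v 1.716 -4.416 2.191
v 2.885 -3.834 1.62
v 2.015 -4.402 2.497
v 3.104 -3.664 1.947
v 2.233 -4.232 2.824
v 3.203 -3.366 2.238
v 2.333 -3.934 3.115
f 2 1 4
f 2 4 3
f 4 1 5
f 4 5 3
f 5 1 6
f 5 6 3
f 6 1 7
f 6 7 3
f 7 1 8
f 7 8 3
f 8 1 9
f 8 9 3
f 9 1 10
f 9 10 3
f 10 1 11
f 10 11 3
f 11 1 12
f 11 12 3
f 12 1 2
f 12 2 3
f 14 13 16
f 14 16 15
f 16 13 17
f 16 17 15
f 17 13 18
f 17 18 15
f 18 13 19
f 18 19 15
f 19 13 20
f 19 20 15
f 20 13 21
f 20 21 15
f 21 13 22
f 21 22 15
f 22 13 23
f 22 23 15
f 23 13 24
f 23 24 15
f 24 13 25
f 24 25 15
f 25 13 26
f 25 26 15
f 26 13 14
f 26 14 15
f 28 27 31
f 28 31 29
f 29 31 32
f 29 32 30
f 31 27 33
f 31 33 32
f 32 33 34
f 32 34 30
f 33 27 35
f 33 35 34
f 34 35 36
f 34 36 30
f 35 27 37
f 35 37 36
f 36 37 38
f 36 38 30
f 37 27 39
f 37 39 38
f 38 39 40
f 38 40 30
f 39 27 41
f 39 41 40
f 40 41 42
f 40 42 30
f 41 27 43
f 41 43 42
f 42 43 44
f 42 44 30
f 43 27 45
f 43 45 44
f 44 45 46
f 44 46 30
f 45 27 28
f 45 28 46
f 46 28 29
f 46 29 30
f 48 47 51
f 48 51 49
f 49 51 52
f 49 52 50
f 51 47 53
f 51 53 52
f 52 53 54
f 52 54 50
f 53 47 55
f 53 55 54
f 54 55 56
f 54 56 50
f 55 47 57
f 55 57 56
f 56 57 58
f 56 58 50
f 57 47 59
f 57 59 58
f 58 59 60
f 58 60 50
f 59 47 61
f 59 61 60
f 60 61 62
f 60 62 50
f 61 47 63
f 61 63 62
f 62 63 64
f 62 64 50
f 63 47 65
f 63 65 64
f 64 65 66
f 64 66 50
f 65 47 67
f 65 67 66
f 66 67 68
f 66 68 50
f 67 47 69
f 67 69 68
f 68 69 70
f 68 70 50
f 69 47 71
f 69 71 70
f 70 71 72
f 70 72 50
f 71 47 73
f 71 73 72
f 72 73 74
f 72 74 50
f 73 47 75
f 73 75 74
f 74 75 76
f 74 76 50
f 75 47 77
f 75 77 76
f 76 77 78
f 76 78 50
f 77 47 48
f 77 48 78
f 78 48 49
f 78 49 50



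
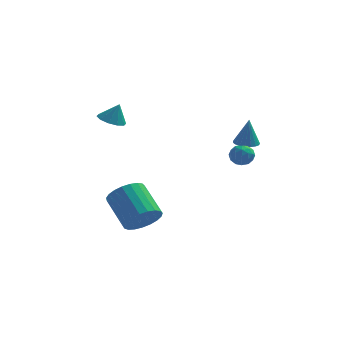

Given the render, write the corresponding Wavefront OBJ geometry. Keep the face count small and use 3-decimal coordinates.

v 2.541 -3.12 -0.027
v 2.862 -2.657 0.28
v 3.438 -3.523 -0.36
v 3.759 -3.06 -0.053
v 3.451 -3.512 0.282
v 2.896 -3.263 0.487
v 3.404 -2.917 -0.567
v 2.849 -2.668 -0.362
v 3.395 -2.532 -0.054
v 3.424 -2.9 0.471
v 2.876 -3.28 -0.551
v 2.905 -3.648 -0.026
v 2.623 -2.853 0.155
v 3.677 -3.327 -0.235
v 3.496 -3.592 -0.039
v 3.685 -3.32 0.142
v 2.643 -3.21 0.277
v 2.832 -2.938 0.458
v 3.178 -3.44 0.459
v 3.468 -3.242 -0.538
v 3.657 -2.97 -0.357
v 2.615 -2.86 -0.222
v 2.804 -2.588 -0.041
v 3.122 -2.74 -0.539
v 3.125 -2.508 0.14
v 3.652 -2.744 -0.056
v 3.443 -2.66 -0.358
v 3.117 -2.514 -0.237
v 3.142 -2.724 0.448
v 3.669 -2.96 0.253
v 3.488 -3.226 0.449
v 3.162 -3.08 0.57
v 3.455 -2.65 0.252
v 2.631 -3.22 -0.333
v 3.158 -3.456 -0.528
v 3.138 -3.1 -0.65
v 2.812 -2.954 -0.529
v 2.648 -3.436 -0.024
v 3.175 -3.672 -0.22
v 3.183 -3.666 0.157
v 2.857 -3.52 0.278
v 2.845 -3.53 -0.332
v -1.418 -3.508 -4.355
v -0.612 -3.415 -3.753
v -1.596 -2.059 -2.644
v -2.402 -2.152 -3.245
v -0.537 -3.122 -4.045
v -1.522 -1.766 -2.935
v -0.615 -2.896 -4.39
v -1.6 -1.54 -3.281
v -0.831 -2.776 -4.729
v -1.816 -1.42 -3.62
v -1.149 -2.782 -5.004
v -2.134 -1.426 -3.894
v -1.514 -2.914 -5.166
v -2.499 -1.558 -4.056
v -1.861 -3.148 -5.188
v -2.846 -1.793 -4.078
v -2.132 -3.445 -5.066
v -3.117 -2.089 -3.956
v -2.28 -3.753 -4.821
v -3.264 -2.397 -3.711
v -2.278 -4.018 -4.495
v -3.263 -2.662 -3.385
v -2.127 -4.195 -4.145
v -3.112 -2.839 -3.036
v -1.854 -4.253 -3.832
v -2.839 -2.897 -2.722
v -1.506 -4.183 -3.609
v -2.49 -2.827 -2.499
v -1.142 -3.995 -3.514
v -2.127 -2.639 -2.405
v -0.825 -3.724 -3.566
v -1.81 -2.368 -2.456
v 3.324 -2.528 0.508
v 3.95 -2.483 0.458
v 3.436 -2.452 1.972
v 3.877 -2.231 0.45
v 3.708 -2.031 0.453
v 3.472 -1.917 0.465
v 3.211 -1.909 0.485
v 2.97 -2.007 0.508
v 2.789 -2.196 0.532
v 2.701 -2.442 0.551
v 2.721 -2.703 0.563
v 2.845 -2.933 0.566
v 3.052 -3.094 0.558
v 3.306 -3.157 0.542
v 3.563 -3.111 0.52
v 3.778 -2.964 0.496
v 3.915 -2.742 0.474
v -3.307 0.021 0.615
v -2.657 -0.308 0.4
v -2.913 0.139 1.625
v -2.616 0.154 0.329
v -2.839 0.566 0.369
v -3.24 0.77 0.502
v -3.668 0.687 0.679
v -3.957 0.351 0.831
v -3.999 -0.112 0.901
v -3.776 -0.524 0.862
v -3.374 -0.727 0.729
v -2.947 -0.645 0.552
f 1 38 17
f 38 12 41
f 17 41 6
f 38 41 17
f 1 17 13
f 17 6 18
f 13 18 2
f 17 18 13
f 1 13 22
f 13 2 23
f 22 23 8
f 13 23 22
f 1 22 34
f 22 8 37
f 34 37 11
f 22 37 34
f 1 34 38
f 34 11 42
f 38 42 12
f 34 42 38
f 2 18 29
f 18 6 32
f 29 32 10
f 18 32 29
f 6 41 19
f 41 12 40
f 19 40 5
f 41 40 19
f 12 42 39
f 42 11 35
f 39 35 3
f 42 35 39
f 11 37 36
f 37 8 24
f 36 24 7
f 37 24 36
f 8 23 28
f 23 2 25
f 28 25 9
f 23 25 28
f 4 30 16
f 30 10 31
f 16 31 5
f 30 31 16
f 4 16 14
f 16 5 15
f 14 15 3
f 16 15 14
f 4 14 21
f 14 3 20
f 21 20 7
f 14 20 21
f 4 21 26
f 21 7 27
f 26 27 9
f 21 27 26
f 4 26 30
f 26 9 33
f 30 33 10
f 26 33 30
f 5 31 19
f 31 10 32
f 19 32 6
f 31 32 19
f 3 15 39
f 15 5 40
f 39 40 12
f 15 40 39
f 7 20 36
f 20 3 35
f 36 35 11
f 20 35 36
f 9 27 28
f 27 7 24
f 28 24 8
f 27 24 28
f 10 33 29
f 33 9 25
f 29 25 2
f 33 25 29
f 44 43 47
f 44 47 45
f 45 47 48
f 45 48 46
f 47 43 49
f 47 49 48
f 48 49 50
f 48 50 46
f 49 43 51
f 49 51 50
f 50 51 52
f 50 52 46
f 51 43 53
f 51 53 52
f 52 53 54
f 52 54 46
f 53 43 55
f 53 55 54
f 54 55 56
f 54 56 46
f 55 43 57
f 55 57 56
f 56 57 58
f 56 58 46
f 57 43 59
f 57 59 58
f 58 59 60
f 58 60 46
f 59 43 61
f 59 61 60
f 60 61 62
f 60 62 46
f 61 43 63
f 61 63 62
f 62 63 64
f 62 64 46
f 63 43 65
f 63 65 64
f 64 65 66
f 64 66 46
f 65 43 67
f 65 67 66
f 66 67 68
f 66 68 46
f 67 43 69
f 67 69 68
f 68 69 70
f 68 70 46
f 69 43 71
f 69 71 70
f 70 71 72
f 70 72 46
f 71 43 73
f 71 73 72
f 72 73 74
f 72 74 46
f 73 43 44
f 73 44 74
f 74 44 45
f 74 45 46
f 76 75 78
f 76 78 77
f 78 75 79
f 78 79 77
f 79 75 80
f 79 80 77
f 80 75 81
f 80 81 77
f 81 75 82
f 81 82 77
f 82 75 83
f 82 83 77
f 83 75 84
f 83 84 77
f 84 75 85
f 84 85 77
f 85 75 86
f 85 86 77
f 86 75 87
f 86 87 77
f 87 75 88
f 87 88 77
f 88 75 89
f 88 89 77
f 89 75 90
f 89 90 77
f 90 75 91
f 90 91 77
f 91 75 76
f 91 76 77
f 93 92 95
f 93 95 94
f 95 92 96
f 95 96 94
f 96 92 97
f 96 97 94
f 97 92 98
f 97 98 94
f 98 92 99
f 98 99 94
f 99 92 100
f 99 100 94
f 100 92 101
f 100 101 94
f 101 92 102
f 101 102 94
f 102 92 103
f 102 103 94
f 103 92 93
f 103 93 94



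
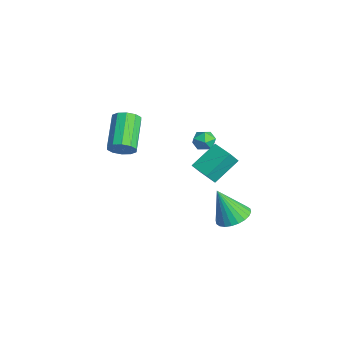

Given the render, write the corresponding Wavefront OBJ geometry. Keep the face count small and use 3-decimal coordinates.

v 0.946 -0.136 -2.748
v 1.191 -0.643 -1.971
v 0.516 1.177 -1.757
v 0.761 0.669 -0.979
v 2.019 0.271 -2.821
v 2.264 -0.237 -2.043
v 1.589 1.583 -1.829
v 1.834 1.076 -1.052
v -1.777 -3.292 -2.347
v -1.404 -3.386 -1.692
v -3.069 -2.662 -0.638
v -3.443 -2.568 -1.293
v -1.314 -2.953 -1.849
v -2.98 -2.228 -0.795
v -1.402 -2.649 -2.196
v -3.067 -1.924 -1.142
v -1.633 -2.591 -2.601
v -3.298 -1.866 -1.547
v -1.919 -2.8 -2.909
v -3.584 -2.076 -1.855
v -2.151 -3.198 -3.002
v -3.816 -2.474 -1.948
v -2.24 -3.632 -2.845
v -3.906 -2.907 -1.791
v -2.153 -3.936 -2.498
v -3.818 -3.211 -1.444
v -1.922 -3.994 -2.093
v -3.587 -3.269 -1.039
v -1.636 -3.784 -1.785
v -3.301 -3.06 -0.731
v 3.317 0.775 -4.446
v 3.932 1.349 -4.075
v 2.923 0.065 -2.694
v 3.634 1.548 -4.061
v 3.287 1.629 -4.106
v 2.945 1.58 -4.203
v 2.659 1.409 -4.336
v 2.474 1.141 -4.487
v 2.416 0.817 -4.631
v 2.496 0.487 -4.747
v 2.701 0.2 -4.817
v 3 0.001 -4.83
v 3.346 -0.08 -4.785
v 3.689 -0.031 -4.688
v 3.974 0.141 -4.555
v 4.16 0.409 -4.405
v 4.217 0.733 -4.261
v 4.137 1.063 -4.145
v -3.177 1.331 -3.512
v -2.65 1.781 -3.547
v -2.53 0.619 -2.933
v -2.003 1.069 -2.968
v -2.56 1.217 -2.581
v -2.96 1.656 -2.939
v -2.22 0.744 -3.541
v -2.62 1.183 -3.899
v -2.059 1.418 -3.565
v -2.269 1.71 -2.972
v -2.911 0.69 -3.508
v -3.121 0.982 -2.915
f 2 4 1
f 5 2 1
f 1 4 3
f 3 5 1
f 2 8 4
f 6 2 5
f 6 8 2
f 4 8 3
f 7 5 3
f 3 8 7
f 7 6 5
f 8 6 7
f 10 9 13
f 10 13 11
f 11 13 14
f 11 14 12
f 13 9 15
f 13 15 14
f 14 15 16
f 14 16 12
f 15 9 17
f 15 17 16
f 16 17 18
f 16 18 12
f 17 9 19
f 17 19 18
f 18 19 20
f 18 20 12
f 19 9 21
f 19 21 20
f 20 21 22
f 20 22 12
f 21 9 23
f 21 23 22
f 22 23 24
f 22 24 12
f 23 9 25
f 23 25 24
f 24 25 26
f 24 26 12
f 25 9 27
f 25 27 26
f 26 27 28
f 26 28 12
f 27 9 29
f 27 29 28
f 28 29 30
f 28 30 12
f 29 9 10
f 29 10 30
f 30 10 11
f 30 11 12
f 32 31 34
f 32 34 33
f 34 31 35
f 34 35 33
f 35 31 36
f 35 36 33
f 36 31 37
f 36 37 33
f 37 31 38
f 37 38 33
f 38 31 39
f 38 39 33
f 39 31 40
f 39 40 33
f 40 31 41
f 40 41 33
f 41 31 42
f 41 42 33
f 42 31 43
f 42 43 33
f 43 31 44
f 43 44 33
f 44 31 45
f 44 45 33
f 45 31 46
f 45 46 33
f 46 31 47
f 46 47 33
f 47 31 48
f 47 48 33
f 48 31 32
f 48 32 33
f 49 60 54
f 49 54 50
f 49 50 56
f 49 56 59
f 49 59 60
f 50 54 58
f 54 60 53
f 60 59 51
f 59 56 55
f 56 50 57
f 52 58 53
f 52 53 51
f 52 51 55
f 52 55 57
f 52 57 58
f 53 58 54
f 51 53 60
f 55 51 59
f 57 55 56
f 58 57 50



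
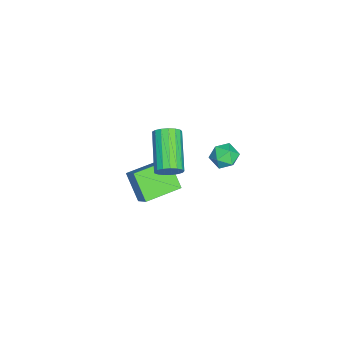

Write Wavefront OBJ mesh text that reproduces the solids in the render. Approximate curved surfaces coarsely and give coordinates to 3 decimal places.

v -1.681 3.105 0.204
v -1.255 3.122 0.683
v -2.205 2.358 0.697
v -1.779 2.375 1.176
v -2.178 2.869 1.084
v -1.854 3.331 0.779
v -1.606 2.149 0.601
v -1.282 2.611 0.296
v -1.209 2.532 0.928
v -1.562 2.976 1.227
v -1.898 2.504 0.153
v -2.251 2.948 0.452
v 1.794 1.206 3.108
v 2.081 1.036 3.557
v 0.554 0.683 4.401
v 0.266 0.854 3.952
v 2.044 1.298 3.6
v 0.517 0.945 4.444
v 1.95 1.539 3.53
v 0.423 1.187 4.374
v 1.82 1.704 3.364
v 0.293 1.351 4.208
v 1.684 1.754 3.139
v 0.157 1.402 3.983
v 1.573 1.68 2.906
v 0.046 1.328 3.75
v 1.512 1.496 2.72
v -0.015 1.144 3.564
v 1.516 1.247 2.623
v -0.011 0.895 3.467
v 1.584 0.988 2.637
v 0.057 0.636 3.481
v 1.699 0.779 2.759
v 0.172 0.426 3.603
v 1.836 0.668 2.96
v 0.309 0.315 3.805
v 1.964 0.68 3.196
v 0.436 0.328 4.04
v 2.052 0.813 3.411
v 0.525 0.461 4.255
v -1.466 -1.107 -0.916
v -0.99 -0.702 -0.354
v -2.521 0.109 -0.901
v -2.045 0.515 -0.339
v -0.775 -0.495 -1.941
v -0.299 -0.089 -1.379
v -1.83 0.722 -1.926
v -1.354 1.127 -1.364
f 1 12 6
f 1 6 2
f 1 2 8
f 1 8 11
f 1 11 12
f 2 6 10
f 6 12 5
f 12 11 3
f 11 8 7
f 8 2 9
f 4 10 5
f 4 5 3
f 4 3 7
f 4 7 9
f 4 9 10
f 5 10 6
f 3 5 12
f 7 3 11
f 9 7 8
f 10 9 2
f 14 13 17
f 14 17 15
f 15 17 18
f 15 18 16
f 17 13 19
f 17 19 18
f 18 19 20
f 18 20 16
f 19 13 21
f 19 21 20
f 20 21 22
f 20 22 16
f 21 13 23
f 21 23 22
f 22 23 24
f 22 24 16
f 23 13 25
f 23 25 24
f 24 25 26
f 24 26 16
f 25 13 27
f 25 27 26
f 26 27 28
f 26 28 16
f 27 13 29
f 27 29 28
f 28 29 30
f 28 30 16
f 29 13 31
f 29 31 30
f 30 31 32
f 30 32 16
f 31 13 33
f 31 33 32
f 32 33 34
f 32 34 16
f 33 13 35
f 33 35 34
f 34 35 36
f 34 36 16
f 35 13 37
f 35 37 36
f 36 37 38
f 36 38 16
f 37 13 39
f 37 39 38
f 38 39 40
f 38 40 16
f 39 13 14
f 39 14 40
f 40 14 15
f 40 15 16
f 42 44 41
f 45 42 41
f 41 44 43
f 43 45 41
f 42 48 44
f 46 42 45
f 46 48 42
f 44 48 43
f 47 45 43
f 43 48 47
f 47 46 45
f 48 46 47



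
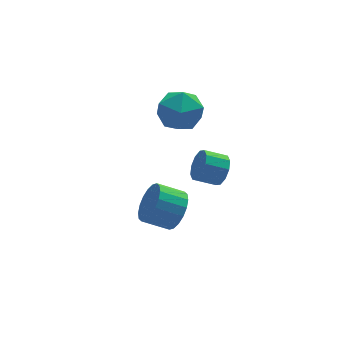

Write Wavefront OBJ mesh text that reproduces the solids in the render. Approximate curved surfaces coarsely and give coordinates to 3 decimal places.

v 0.354 3.281 1.103
v 0.956 2.971 2.04
v -0.856 1.889 1.42
v -0.254 1.579 2.357
v -0.846 2.573 2.353
v -0.097 3.433 2.157
v 0.197 1.427 1.303
v 0.946 2.287 1.107
v 0.859 1.825 2.164
v 0.215 2.533 2.813
v -0.115 2.327 0.647
v -0.759 3.035 1.296
v -0.76 0.701 -3.281
v -0.242 0.834 -2.447
v -1.343 1.213 -1.825
v -1.86 1.079 -2.659
v -0.217 1.229 -2.643
v -1.318 1.607 -2.021
v -0.3 1.518 -2.964
v -1.4 1.897 -2.342
v -0.473 1.646 -3.349
v -1.574 2.024 -2.727
v -0.703 1.586 -3.72
v -1.804 1.965 -3.098
v -0.944 1.351 -4.004
v -2.045 1.73 -3.382
v -1.149 0.988 -4.145
v -2.25 1.366 -3.523
v -1.277 0.567 -4.115
v -2.378 0.946 -3.493
v -1.302 0.173 -3.919
v -2.403 0.551 -3.297
v -1.22 -0.117 -3.598
v -2.32 0.262 -2.976
v -1.046 -0.244 -3.213
v -2.147 0.134 -2.591
v -0.816 -0.185 -2.842
v -1.917 0.194 -2.22
v -0.575 0.05 -2.558
v -1.676 0.429 -1.936
v -0.37 0.414 -2.417
v -1.471 0.792 -1.795
v 0.722 -0.542 0.057
v 1.093 -0.257 0.656
v 0.168 0.008 1.102
v -0.202 -0.278 0.503
v 1.039 0.087 0.341
v 0.115 0.352 0.787
v 0.865 0.191 -0.082
v -0.06 0.456 0.364
v 0.636 0.015 -0.453
v -0.289 0.279 -0.007
v 0.44 -0.374 -0.628
v -0.485 -0.11 -0.182
v 0.352 -0.828 -0.542
v -0.573 -0.563 -0.096
v 0.405 -1.172 -0.227
v -0.519 -0.907 0.219
v 0.58 -1.276 0.196
v -0.345 -1.011 0.642
v 0.809 -1.099 0.567
v -0.116 -0.835 1.013
v 1.005 -0.71 0.742
v 0.08 -0.446 1.188
f 1 12 6
f 1 6 2
f 1 2 8
f 1 8 11
f 1 11 12
f 2 6 10
f 6 12 5
f 12 11 3
f 11 8 7
f 8 2 9
f 4 10 5
f 4 5 3
f 4 3 7
f 4 7 9
f 4 9 10
f 5 10 6
f 3 5 12
f 7 3 11
f 9 7 8
f 10 9 2
f 14 13 17
f 14 17 15
f 15 17 18
f 15 18 16
f 17 13 19
f 17 19 18
f 18 19 20
f 18 20 16
f 19 13 21
f 19 21 20
f 20 21 22
f 20 22 16
f 21 13 23
f 21 23 22
f 22 23 24
f 22 24 16
f 23 13 25
f 23 25 24
f 24 25 26
f 24 26 16
f 25 13 27
f 25 27 26
f 26 27 28
f 26 28 16
f 27 13 29
f 27 29 28
f 28 29 30
f 28 30 16
f 29 13 31
f 29 31 30
f 30 31 32
f 30 32 16
f 31 13 33
f 31 33 32
f 32 33 34
f 32 34 16
f 33 13 35
f 33 35 34
f 34 35 36
f 34 36 16
f 35 13 37
f 35 37 36
f 36 37 38
f 36 38 16
f 37 13 39
f 37 39 38
f 38 39 40
f 38 40 16
f 39 13 41
f 39 41 40
f 40 41 42
f 40 42 16
f 41 13 14
f 41 14 42
f 42 14 15
f 42 15 16
f 44 43 47
f 44 47 45
f 45 47 48
f 45 48 46
f 47 43 49
f 47 49 48
f 48 49 50
f 48 50 46
f 49 43 51
f 49 51 50
f 50 51 52
f 50 52 46
f 51 43 53
f 51 53 52
f 52 53 54
f 52 54 46
f 53 43 55
f 53 55 54
f 54 55 56
f 54 56 46
f 55 43 57
f 55 57 56
f 56 57 58
f 56 58 46
f 57 43 59
f 57 59 58
f 58 59 60
f 58 60 46
f 59 43 61
f 59 61 60
f 60 61 62
f 60 62 46
f 61 43 63
f 61 63 62
f 62 63 64
f 62 64 46
f 63 43 44
f 63 44 64
f 64 44 45
f 64 45 46



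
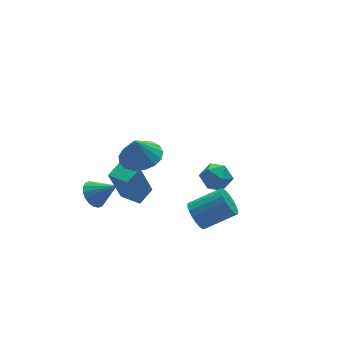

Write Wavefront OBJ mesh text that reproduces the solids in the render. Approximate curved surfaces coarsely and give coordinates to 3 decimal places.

v -3.326 -1.808 2.083
v -2.347 -2.252 2.318
v -3.634 -1.792 3.397
v -2.257 -1.733 2.333
v -2.412 -1.232 2.29
v -2.776 -0.862 2.201
v -3.266 -0.709 2.084
v -3.77 -0.808 1.967
v -4.172 -1.136 1.877
v -4.38 -1.617 1.833
v -4.347 -2.143 1.847
v -4.08 -2.591 1.915
v -3.64 -2.86 2.022
v -3.128 -2.888 2.142
v -2.662 -2.669 2.249
v -2.76 -0.522 -3.159
v -3.447 -0.545 -1.08
v -3.267 0.599 -3.314
v -3.954 0.576 -1.235
v -1.826 -0.056 -2.845
v -2.513 -0.079 -0.766
v -2.333 1.065 -3
v -3.02 1.042 -0.921
v -1.084 -3.277 -2.512
v -0.614 -2.843 -3.072
v 0.954 -3.35 -2.148
v 0.484 -3.783 -1.588
v -0.688 -2.584 -2.806
v 0.881 -3.091 -1.881
v -0.84 -2.463 -2.481
v 0.729 -2.97 -1.557
v -1.04 -2.503 -2.163
v 0.528 -3.01 -1.238
v -1.249 -2.696 -1.914
v 0.319 -3.203 -0.989
v -1.426 -3.004 -1.783
v 0.143 -3.511 -0.859
v -1.535 -3.366 -1.797
v 0.034 -3.873 -0.872
v -1.554 -3.71 -1.952
v 0.014 -4.217 -1.028
v -1.481 -3.969 -2.219
v 0.088 -4.476 -1.294
v -1.329 -4.09 -2.543
v 0.24 -4.597 -1.619
v -1.128 -4.05 -2.862
v 0.44 -4.557 -1.937
v -0.919 -3.857 -3.111
v 0.649 -4.364 -2.186
v -0.743 -3.549 -3.241
v 0.826 -4.056 -2.317
v -0.634 -3.187 -3.228
v 0.935 -3.694 -2.303
v -3.998 2.242 -4.254
v -3.523 1.994 -4.901
v -3.062 1.458 -3.266
v -3.362 2.316 -4.798
v -3.327 2.622 -4.587
v -3.425 2.854 -4.31
v -3.636 2.964 -4.022
v -3.919 2.932 -3.78
v -4.218 2.762 -3.632
v -4.473 2.49 -3.607
v -4.634 2.169 -3.71
v -4.668 1.862 -3.92
v -4.57 1.63 -4.197
v -4.359 1.52 -4.485
v -4.076 1.553 -4.727
v -3.778 1.722 -4.875
v 1.369 0.929 -3.986
v 2.167 1.161 -3.532
v 2.013 -0.381 -4.448
v 2.811 -0.149 -3.994
v 2.032 -0.364 -3.502
v 1.634 0.446 -3.216
v 2.546 0.334 -4.764
v 2.148 1.144 -4.478
v 2.894 0.793 -4.013
v 2.576 0.362 -3.233
v 1.604 0.418 -4.747
v 1.286 -0.013 -3.967
f 2 1 4
f 2 4 3
f 4 1 5
f 4 5 3
f 5 1 6
f 5 6 3
f 6 1 7
f 6 7 3
f 7 1 8
f 7 8 3
f 8 1 9
f 8 9 3
f 9 1 10
f 9 10 3
f 10 1 11
f 10 11 3
f 11 1 12
f 11 12 3
f 12 1 13
f 12 13 3
f 13 1 14
f 13 14 3
f 14 1 15
f 14 15 3
f 15 1 2
f 15 2 3
f 17 19 16
f 20 17 16
f 16 19 18
f 18 20 16
f 17 23 19
f 21 17 20
f 21 23 17
f 19 23 18
f 22 20 18
f 18 23 22
f 22 21 20
f 23 21 22
f 25 24 28
f 25 28 26
f 26 28 29
f 26 29 27
f 28 24 30
f 28 30 29
f 29 30 31
f 29 31 27
f 30 24 32
f 30 32 31
f 31 32 33
f 31 33 27
f 32 24 34
f 32 34 33
f 33 34 35
f 33 35 27
f 34 24 36
f 34 36 35
f 35 36 37
f 35 37 27
f 36 24 38
f 36 38 37
f 37 38 39
f 37 39 27
f 38 24 40
f 38 40 39
f 39 40 41
f 39 41 27
f 40 24 42
f 40 42 41
f 41 42 43
f 41 43 27
f 42 24 44
f 42 44 43
f 43 44 45
f 43 45 27
f 44 24 46
f 44 46 45
f 45 46 47
f 45 47 27
f 46 24 48
f 46 48 47
f 47 48 49
f 47 49 27
f 48 24 50
f 48 50 49
f 49 50 51
f 49 51 27
f 50 24 52
f 50 52 51
f 51 52 53
f 51 53 27
f 52 24 25
f 52 25 53
f 53 25 26
f 53 26 27
f 55 54 57
f 55 57 56
f 57 54 58
f 57 58 56
f 58 54 59
f 58 59 56
f 59 54 60
f 59 60 56
f 60 54 61
f 60 61 56
f 61 54 62
f 61 62 56
f 62 54 63
f 62 63 56
f 63 54 64
f 63 64 56
f 64 54 65
f 64 65 56
f 65 54 66
f 65 66 56
f 66 54 67
f 66 67 56
f 67 54 68
f 67 68 56
f 68 54 69
f 68 69 56
f 69 54 55
f 69 55 56
f 70 81 75
f 70 75 71
f 70 71 77
f 70 77 80
f 70 80 81
f 71 75 79
f 75 81 74
f 81 80 72
f 80 77 76
f 77 71 78
f 73 79 74
f 73 74 72
f 73 72 76
f 73 76 78
f 73 78 79
f 74 79 75
f 72 74 81
f 76 72 80
f 78 76 77
f 79 78 71

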